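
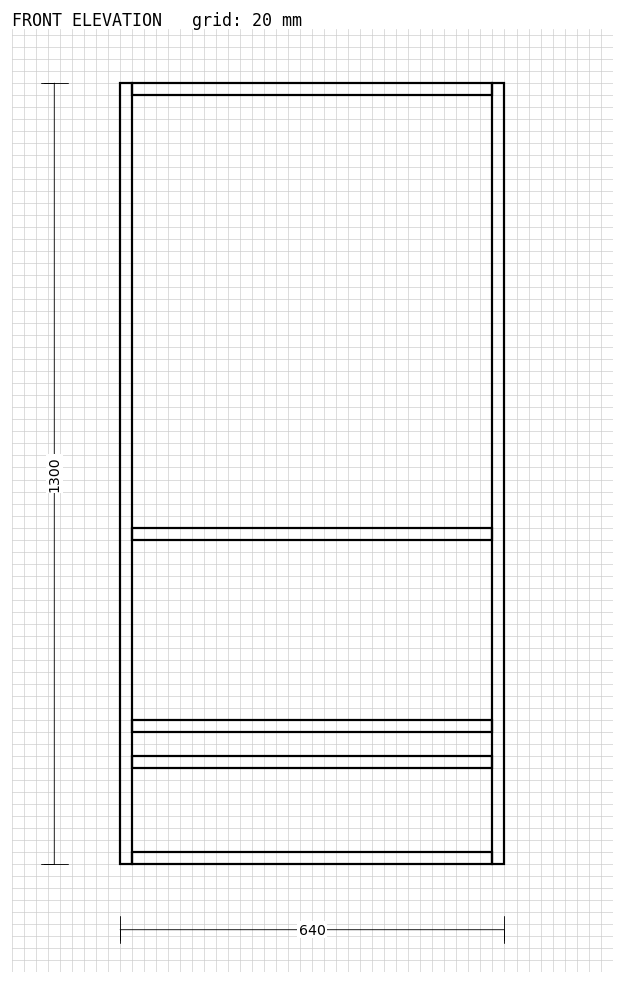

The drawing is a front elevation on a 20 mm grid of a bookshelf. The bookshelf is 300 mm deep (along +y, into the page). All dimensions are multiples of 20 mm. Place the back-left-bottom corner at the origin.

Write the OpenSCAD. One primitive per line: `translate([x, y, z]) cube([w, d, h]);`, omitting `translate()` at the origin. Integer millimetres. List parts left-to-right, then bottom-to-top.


cube([20, 300, 1300]);
translate([20, 0, 0]) cube([600, 300, 20]);
translate([20, 0, 160]) cube([600, 300, 20]);
translate([20, 0, 220]) cube([600, 300, 20]);
translate([20, 0, 540]) cube([600, 300, 20]);
translate([20, 0, 1280]) cube([600, 300, 20]);
translate([620, 0, 0]) cube([20, 300, 1300]);


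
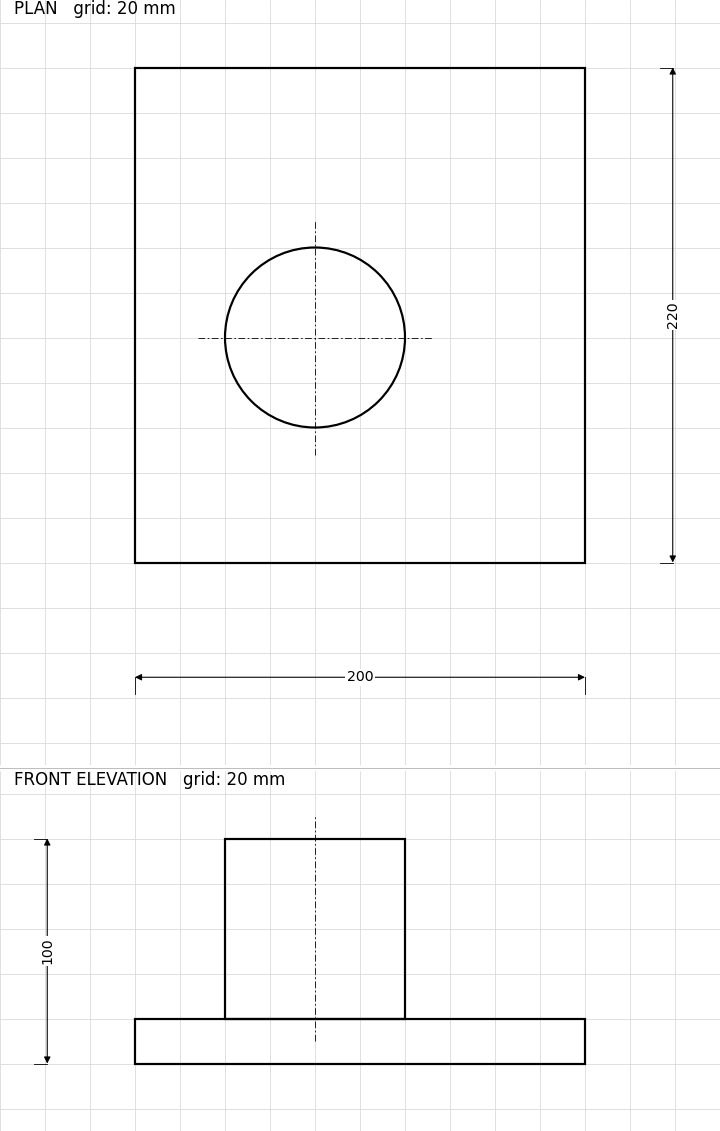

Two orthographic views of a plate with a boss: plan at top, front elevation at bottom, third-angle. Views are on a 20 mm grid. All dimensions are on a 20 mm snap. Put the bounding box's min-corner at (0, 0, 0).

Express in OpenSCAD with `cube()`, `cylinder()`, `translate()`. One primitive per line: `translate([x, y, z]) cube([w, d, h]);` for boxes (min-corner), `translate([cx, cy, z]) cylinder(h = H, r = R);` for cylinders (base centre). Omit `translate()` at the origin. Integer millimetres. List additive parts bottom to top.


cube([200, 220, 20]);
translate([80, 100, 20]) cylinder(h = 80, r = 40);


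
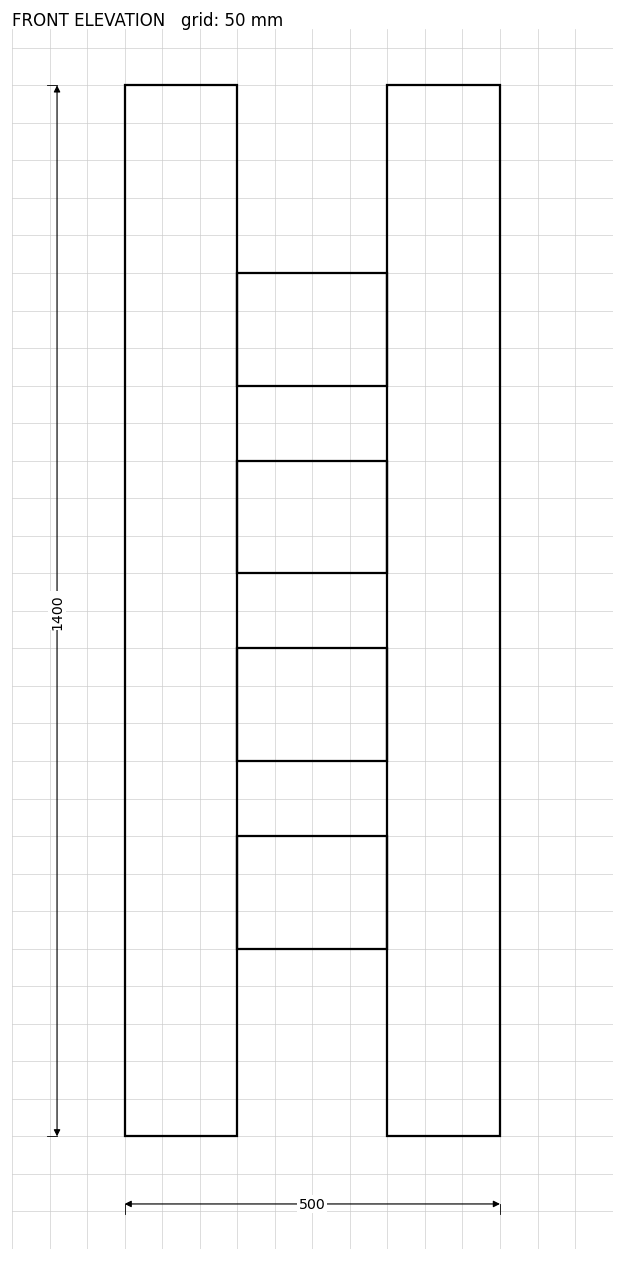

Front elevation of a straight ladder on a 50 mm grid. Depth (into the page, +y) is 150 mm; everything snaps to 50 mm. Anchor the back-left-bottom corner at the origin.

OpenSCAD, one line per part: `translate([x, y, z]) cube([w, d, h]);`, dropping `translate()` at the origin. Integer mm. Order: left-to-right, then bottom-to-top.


cube([150, 150, 1400]);
translate([150, 0, 250]) cube([200, 150, 150]);
translate([150, 0, 500]) cube([200, 150, 150]);
translate([150, 0, 750]) cube([200, 150, 150]);
translate([150, 0, 1000]) cube([200, 150, 150]);
translate([350, 0, 0]) cube([150, 150, 1400]);


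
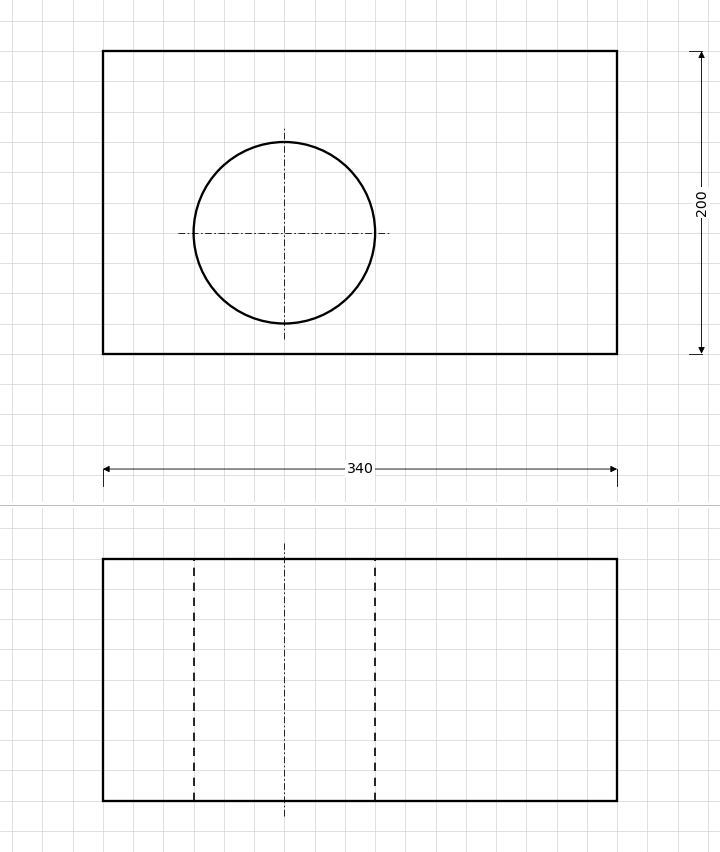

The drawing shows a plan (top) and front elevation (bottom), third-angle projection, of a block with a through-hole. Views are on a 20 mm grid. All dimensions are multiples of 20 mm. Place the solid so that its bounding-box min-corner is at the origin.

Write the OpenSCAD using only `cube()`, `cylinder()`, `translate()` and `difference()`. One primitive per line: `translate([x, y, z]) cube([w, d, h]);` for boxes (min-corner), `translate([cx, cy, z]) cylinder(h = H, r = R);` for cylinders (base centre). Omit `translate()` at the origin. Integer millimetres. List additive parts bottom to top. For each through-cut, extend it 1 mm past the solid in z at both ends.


difference() {
  cube([340, 200, 160]);
  translate([120, 80, -1]) cylinder(h = 162, r = 60);
}


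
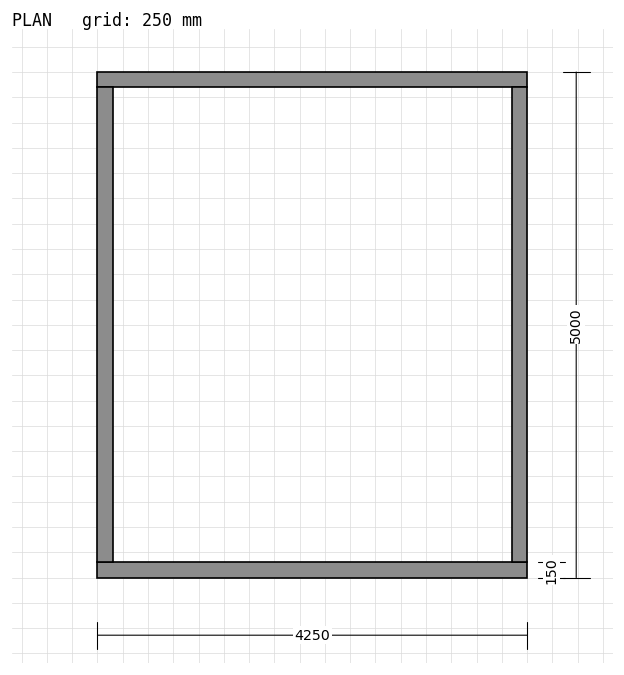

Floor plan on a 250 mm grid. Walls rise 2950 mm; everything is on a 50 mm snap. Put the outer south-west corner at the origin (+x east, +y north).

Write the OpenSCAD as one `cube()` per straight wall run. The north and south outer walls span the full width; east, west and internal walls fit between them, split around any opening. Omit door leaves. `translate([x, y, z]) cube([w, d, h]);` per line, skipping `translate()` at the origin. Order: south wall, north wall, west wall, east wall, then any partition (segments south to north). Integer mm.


cube([4250, 150, 2950]);
translate([0, 4850, 0]) cube([4250, 150, 2950]);
translate([0, 150, 0]) cube([150, 4700, 2950]);
translate([4100, 150, 0]) cube([150, 4700, 2950]);


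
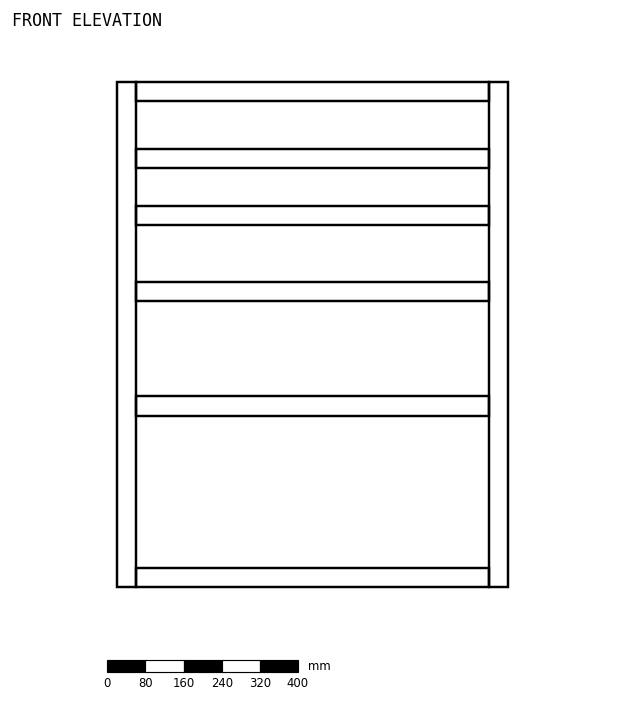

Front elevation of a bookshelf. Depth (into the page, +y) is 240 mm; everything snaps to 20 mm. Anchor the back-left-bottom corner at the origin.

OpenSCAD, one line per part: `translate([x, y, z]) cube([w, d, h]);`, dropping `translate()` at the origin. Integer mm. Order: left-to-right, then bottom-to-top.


cube([40, 240, 1060]);
translate([40, 0, 0]) cube([740, 240, 40]);
translate([40, 0, 360]) cube([740, 240, 40]);
translate([40, 0, 600]) cube([740, 240, 40]);
translate([40, 0, 760]) cube([740, 240, 40]);
translate([40, 0, 880]) cube([740, 240, 40]);
translate([40, 0, 1020]) cube([740, 240, 40]);
translate([780, 0, 0]) cube([40, 240, 1060]);


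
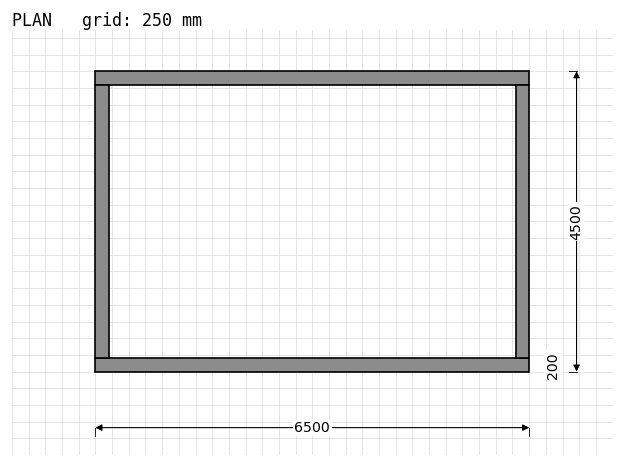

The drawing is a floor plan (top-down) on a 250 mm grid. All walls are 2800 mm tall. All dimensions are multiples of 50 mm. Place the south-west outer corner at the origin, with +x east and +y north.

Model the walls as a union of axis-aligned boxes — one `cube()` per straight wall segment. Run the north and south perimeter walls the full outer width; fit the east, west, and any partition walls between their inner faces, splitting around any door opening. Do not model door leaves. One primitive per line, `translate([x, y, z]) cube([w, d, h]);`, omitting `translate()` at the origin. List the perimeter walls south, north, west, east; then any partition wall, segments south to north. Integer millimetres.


cube([6500, 200, 2800]);
translate([0, 4300, 0]) cube([6500, 200, 2800]);
translate([0, 200, 0]) cube([200, 4100, 2800]);
translate([6300, 200, 0]) cube([200, 4100, 2800]);


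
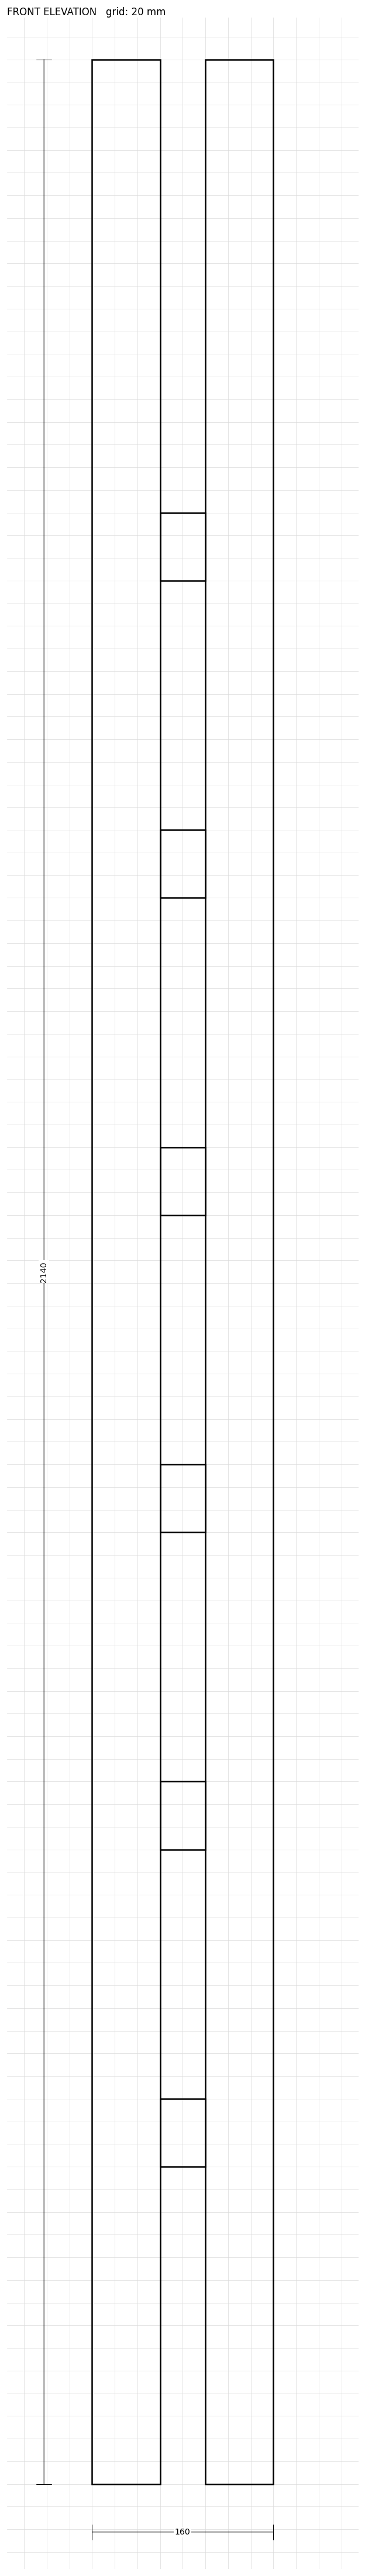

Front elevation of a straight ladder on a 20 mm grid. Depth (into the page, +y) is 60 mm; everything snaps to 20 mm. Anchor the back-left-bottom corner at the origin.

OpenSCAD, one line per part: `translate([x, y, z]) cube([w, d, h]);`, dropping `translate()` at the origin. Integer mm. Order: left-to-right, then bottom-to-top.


cube([60, 60, 2140]);
translate([60, 0, 280]) cube([40, 60, 60]);
translate([60, 0, 560]) cube([40, 60, 60]);
translate([60, 0, 840]) cube([40, 60, 60]);
translate([60, 0, 1120]) cube([40, 60, 60]);
translate([60, 0, 1400]) cube([40, 60, 60]);
translate([60, 0, 1680]) cube([40, 60, 60]);
translate([100, 0, 0]) cube([60, 60, 2140]);


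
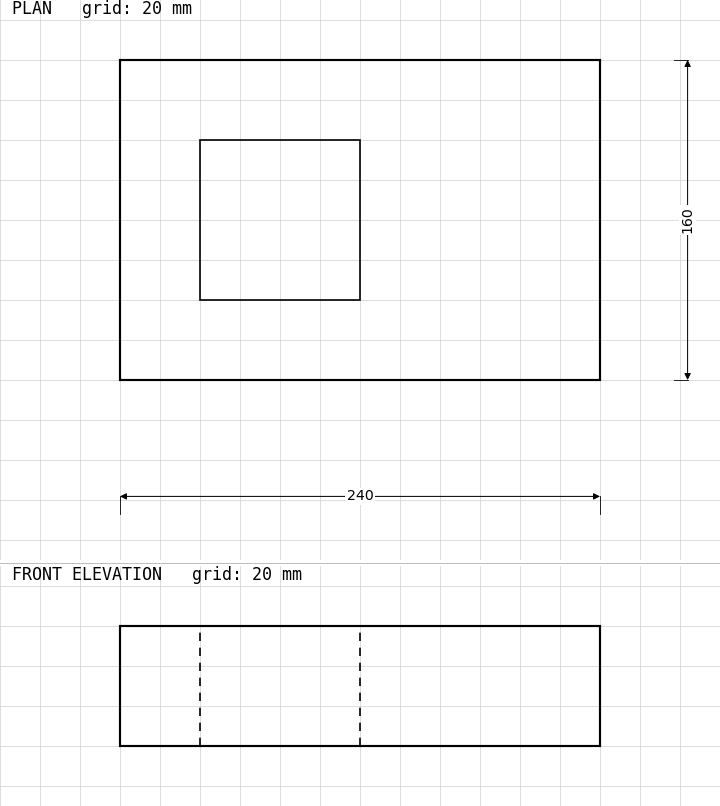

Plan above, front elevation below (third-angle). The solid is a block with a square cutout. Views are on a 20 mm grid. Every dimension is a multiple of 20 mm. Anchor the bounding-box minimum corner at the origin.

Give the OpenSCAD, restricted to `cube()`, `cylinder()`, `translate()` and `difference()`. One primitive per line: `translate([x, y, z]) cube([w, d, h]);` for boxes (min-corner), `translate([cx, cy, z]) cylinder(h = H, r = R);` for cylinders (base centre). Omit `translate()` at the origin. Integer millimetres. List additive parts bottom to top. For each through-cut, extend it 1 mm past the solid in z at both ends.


difference() {
  cube([240, 160, 60]);
  translate([40, 40, -1]) cube([80, 80, 62]);
}


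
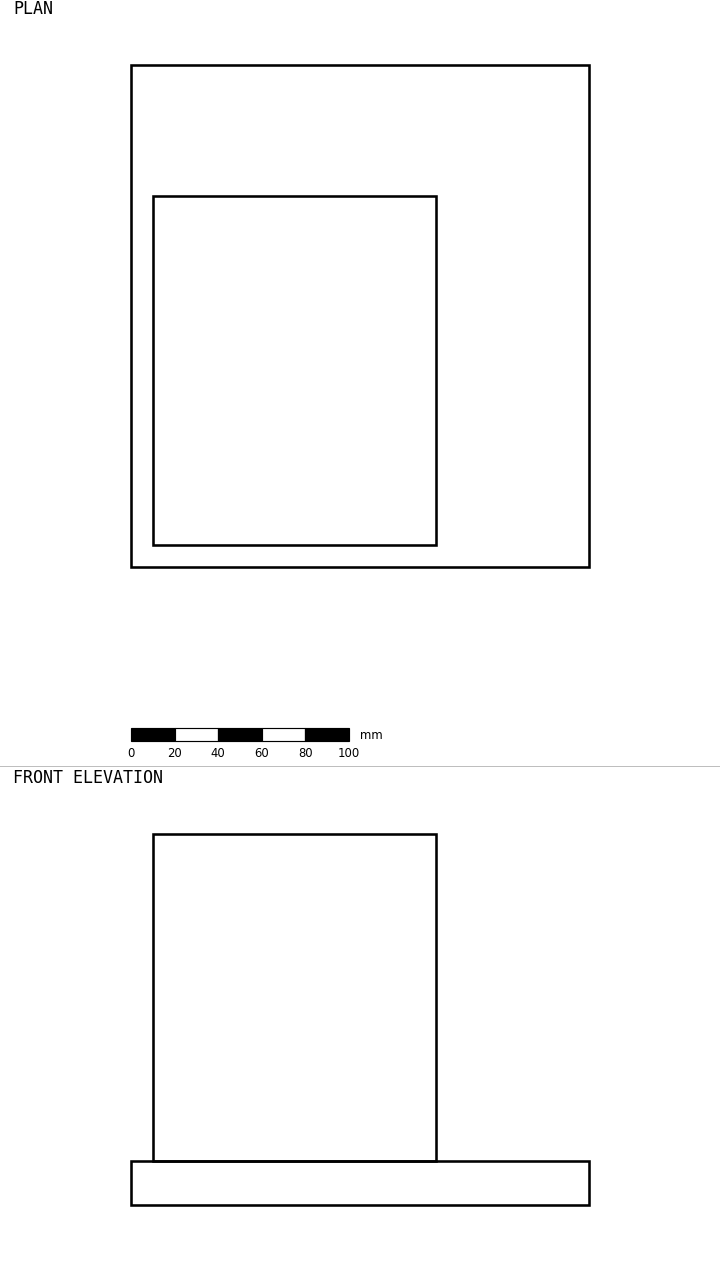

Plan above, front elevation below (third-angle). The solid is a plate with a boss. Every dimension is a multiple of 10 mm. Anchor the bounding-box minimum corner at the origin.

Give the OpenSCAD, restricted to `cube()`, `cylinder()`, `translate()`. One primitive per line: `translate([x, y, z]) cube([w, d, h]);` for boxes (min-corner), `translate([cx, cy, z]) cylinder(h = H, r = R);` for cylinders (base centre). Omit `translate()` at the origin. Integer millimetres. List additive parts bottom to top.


cube([210, 230, 20]);
translate([10, 10, 20]) cube([130, 160, 150]);


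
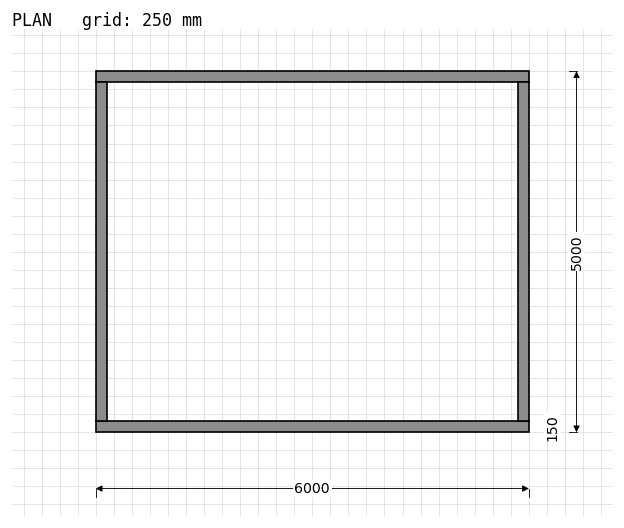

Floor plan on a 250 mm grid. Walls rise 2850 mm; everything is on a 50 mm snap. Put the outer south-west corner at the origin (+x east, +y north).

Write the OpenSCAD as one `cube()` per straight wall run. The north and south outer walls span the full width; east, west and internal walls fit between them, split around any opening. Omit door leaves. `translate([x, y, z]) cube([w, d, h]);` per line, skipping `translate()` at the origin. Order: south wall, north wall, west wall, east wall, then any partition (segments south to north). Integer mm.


cube([6000, 150, 2850]);
translate([0, 4850, 0]) cube([6000, 150, 2850]);
translate([0, 150, 0]) cube([150, 4700, 2850]);
translate([5850, 150, 0]) cube([150, 4700, 2850]);


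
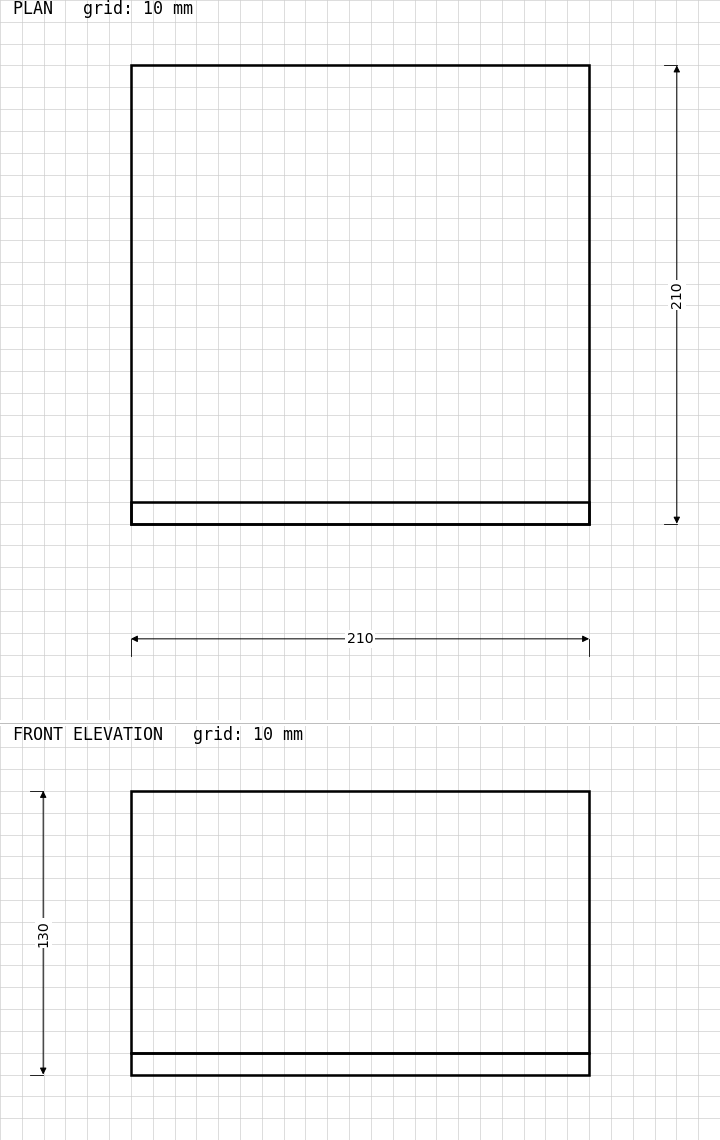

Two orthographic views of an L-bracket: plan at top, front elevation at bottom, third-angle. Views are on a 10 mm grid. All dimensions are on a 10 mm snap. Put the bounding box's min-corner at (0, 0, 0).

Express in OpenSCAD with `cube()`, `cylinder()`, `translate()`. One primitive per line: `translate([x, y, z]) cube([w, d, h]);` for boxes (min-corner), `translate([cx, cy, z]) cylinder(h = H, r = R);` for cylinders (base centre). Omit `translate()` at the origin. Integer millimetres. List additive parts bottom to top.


cube([210, 210, 10]);
translate([0, 0, 10]) cube([210, 10, 120]);


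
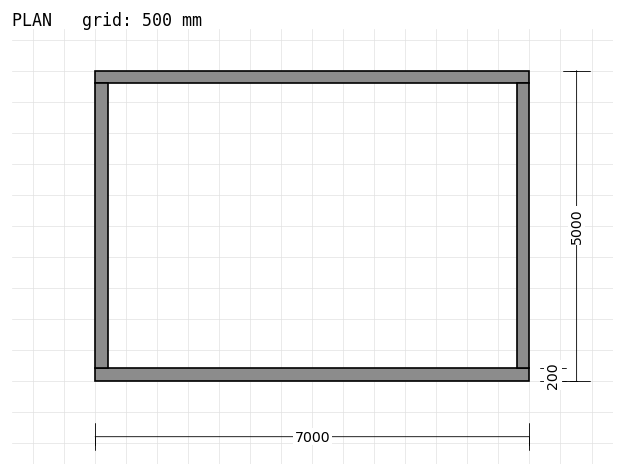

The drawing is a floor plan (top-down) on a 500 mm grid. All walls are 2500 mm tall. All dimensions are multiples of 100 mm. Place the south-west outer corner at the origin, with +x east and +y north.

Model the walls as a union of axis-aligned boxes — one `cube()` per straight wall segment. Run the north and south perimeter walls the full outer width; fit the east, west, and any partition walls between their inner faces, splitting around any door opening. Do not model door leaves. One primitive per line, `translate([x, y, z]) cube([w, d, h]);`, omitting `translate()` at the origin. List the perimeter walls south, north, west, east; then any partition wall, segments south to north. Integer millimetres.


cube([7000, 200, 2500]);
translate([0, 4800, 0]) cube([7000, 200, 2500]);
translate([0, 200, 0]) cube([200, 4600, 2500]);
translate([6800, 200, 0]) cube([200, 4600, 2500]);


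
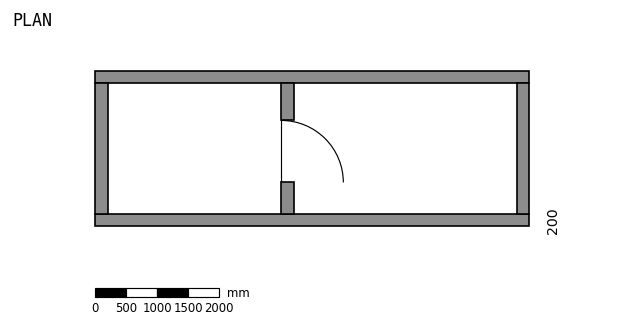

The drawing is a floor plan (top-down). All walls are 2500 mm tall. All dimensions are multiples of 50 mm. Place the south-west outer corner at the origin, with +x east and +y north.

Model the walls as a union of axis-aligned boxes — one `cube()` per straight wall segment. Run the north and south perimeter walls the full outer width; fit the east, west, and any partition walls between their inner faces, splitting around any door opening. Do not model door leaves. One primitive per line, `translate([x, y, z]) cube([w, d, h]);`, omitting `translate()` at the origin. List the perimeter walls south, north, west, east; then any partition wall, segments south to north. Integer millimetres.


cube([7000, 200, 2500]);
translate([0, 2300, 0]) cube([7000, 200, 2500]);
translate([0, 200, 0]) cube([200, 2100, 2500]);
translate([6800, 200, 0]) cube([200, 2100, 2500]);
translate([3000, 200, 0]) cube([200, 500, 2500]);
translate([3000, 1700, 0]) cube([200, 600, 2500]);


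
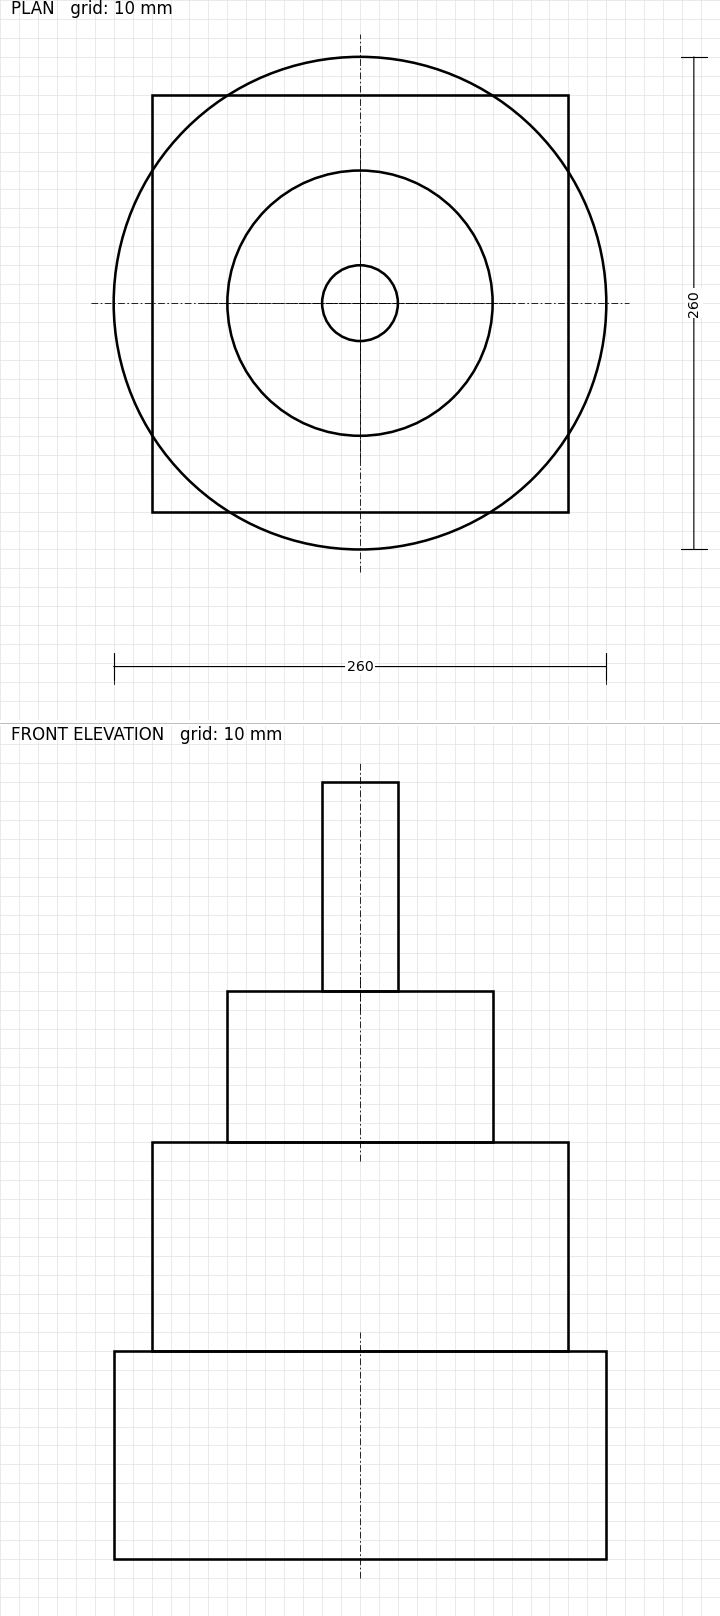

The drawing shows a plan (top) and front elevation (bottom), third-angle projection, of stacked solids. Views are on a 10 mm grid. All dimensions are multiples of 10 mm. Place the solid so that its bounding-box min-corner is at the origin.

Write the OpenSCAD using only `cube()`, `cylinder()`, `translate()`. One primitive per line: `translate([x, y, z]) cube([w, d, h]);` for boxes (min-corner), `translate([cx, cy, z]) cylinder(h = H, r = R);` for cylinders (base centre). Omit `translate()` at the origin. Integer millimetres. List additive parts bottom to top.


translate([130, 130, 0]) cylinder(h = 110, r = 130);
translate([20, 20, 110]) cube([220, 220, 110]);
translate([130, 130, 220]) cylinder(h = 80, r = 70);
translate([130, 130, 300]) cylinder(h = 110, r = 20);


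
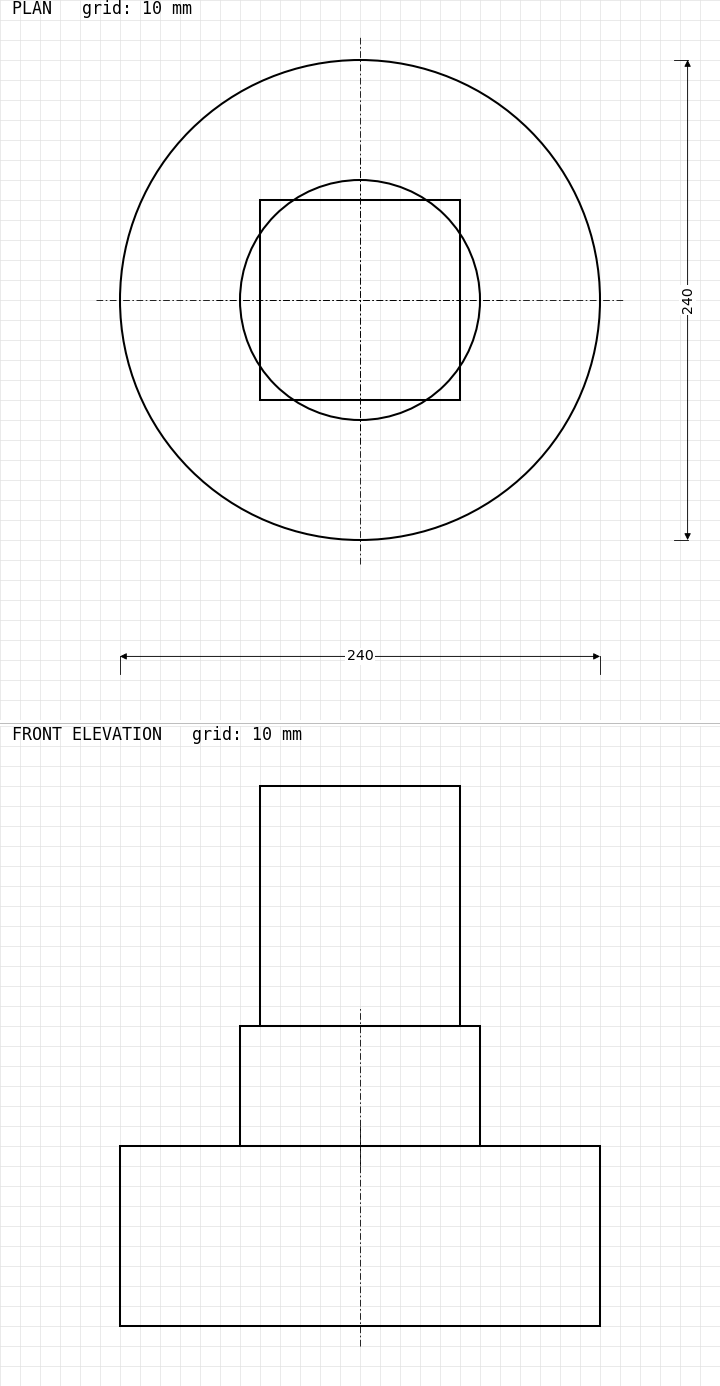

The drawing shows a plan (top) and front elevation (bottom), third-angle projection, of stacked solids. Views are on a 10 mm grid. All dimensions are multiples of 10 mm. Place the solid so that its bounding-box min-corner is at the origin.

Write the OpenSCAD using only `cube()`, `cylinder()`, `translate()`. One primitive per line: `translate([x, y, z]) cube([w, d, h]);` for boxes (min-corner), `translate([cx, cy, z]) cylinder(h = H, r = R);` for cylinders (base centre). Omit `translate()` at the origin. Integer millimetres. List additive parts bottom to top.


translate([120, 120, 0]) cylinder(h = 90, r = 120);
translate([120, 120, 90]) cylinder(h = 60, r = 60);
translate([70, 70, 150]) cube([100, 100, 120]);


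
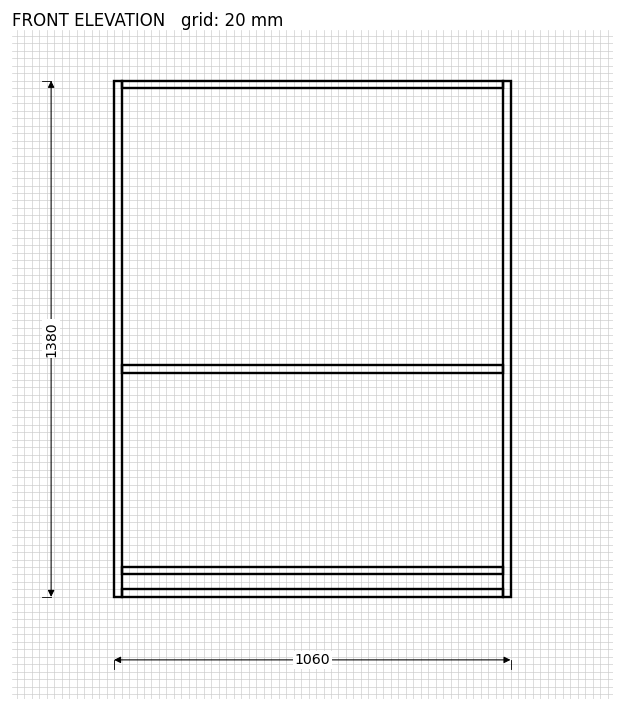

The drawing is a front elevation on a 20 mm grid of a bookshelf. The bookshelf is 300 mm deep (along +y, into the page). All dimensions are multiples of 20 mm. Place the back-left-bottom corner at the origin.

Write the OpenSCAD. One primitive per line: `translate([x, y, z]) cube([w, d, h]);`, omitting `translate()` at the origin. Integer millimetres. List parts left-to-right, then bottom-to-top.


cube([20, 300, 1380]);
translate([20, 0, 0]) cube([1020, 300, 20]);
translate([20, 0, 60]) cube([1020, 300, 20]);
translate([20, 0, 600]) cube([1020, 300, 20]);
translate([20, 0, 1360]) cube([1020, 300, 20]);
translate([1040, 0, 0]) cube([20, 300, 1380]);


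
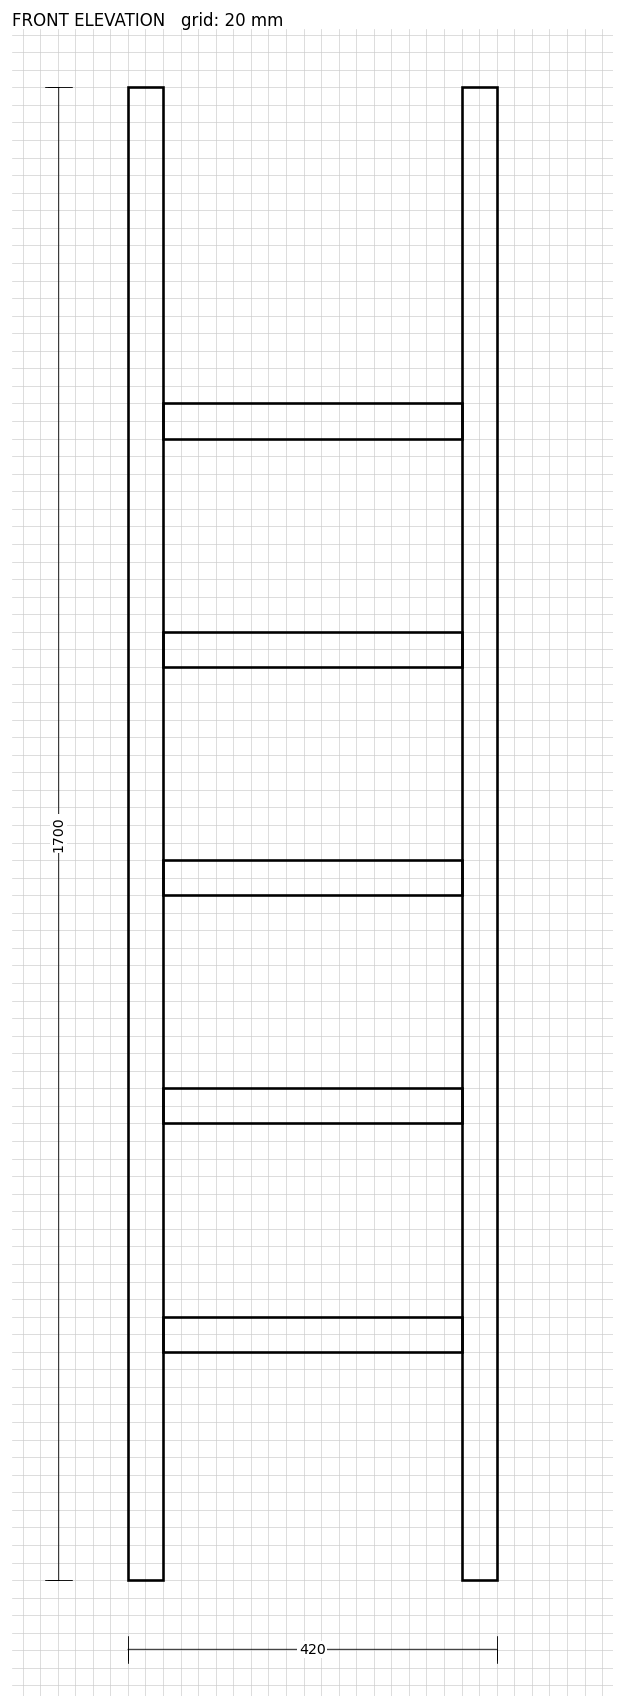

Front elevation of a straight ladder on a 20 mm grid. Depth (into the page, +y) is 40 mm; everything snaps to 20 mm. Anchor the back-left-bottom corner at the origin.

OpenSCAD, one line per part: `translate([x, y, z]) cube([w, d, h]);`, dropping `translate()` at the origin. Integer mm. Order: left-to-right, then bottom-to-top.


cube([40, 40, 1700]);
translate([40, 0, 260]) cube([340, 40, 40]);
translate([40, 0, 520]) cube([340, 40, 40]);
translate([40, 0, 780]) cube([340, 40, 40]);
translate([40, 0, 1040]) cube([340, 40, 40]);
translate([40, 0, 1300]) cube([340, 40, 40]);
translate([380, 0, 0]) cube([40, 40, 1700]);


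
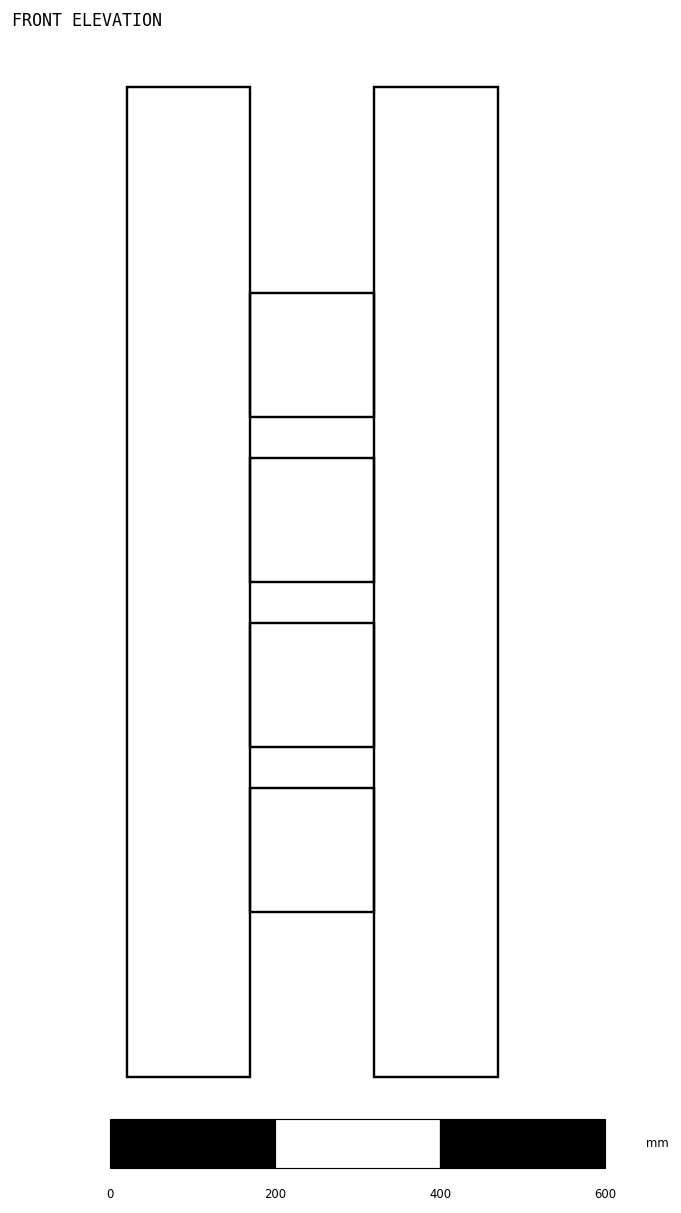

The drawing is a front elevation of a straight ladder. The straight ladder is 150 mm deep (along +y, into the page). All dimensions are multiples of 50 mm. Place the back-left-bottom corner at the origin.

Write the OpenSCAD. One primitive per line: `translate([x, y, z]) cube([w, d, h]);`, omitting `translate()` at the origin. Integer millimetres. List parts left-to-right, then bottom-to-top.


cube([150, 150, 1200]);
translate([150, 0, 200]) cube([150, 150, 150]);
translate([150, 0, 400]) cube([150, 150, 150]);
translate([150, 0, 600]) cube([150, 150, 150]);
translate([150, 0, 800]) cube([150, 150, 150]);
translate([300, 0, 0]) cube([150, 150, 1200]);


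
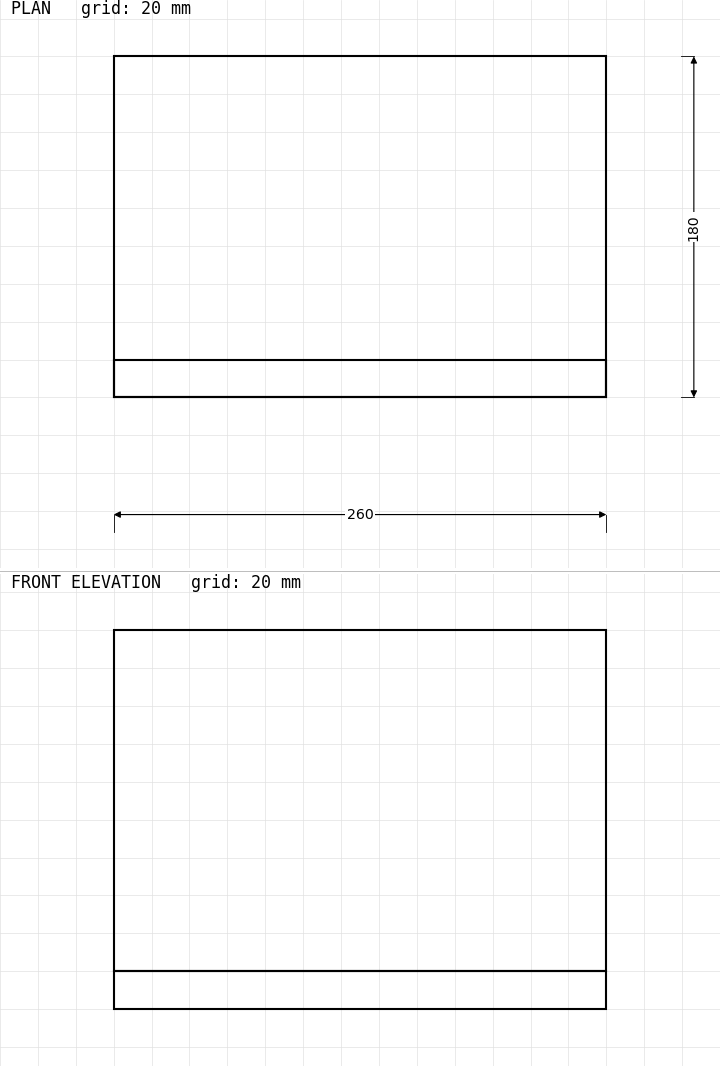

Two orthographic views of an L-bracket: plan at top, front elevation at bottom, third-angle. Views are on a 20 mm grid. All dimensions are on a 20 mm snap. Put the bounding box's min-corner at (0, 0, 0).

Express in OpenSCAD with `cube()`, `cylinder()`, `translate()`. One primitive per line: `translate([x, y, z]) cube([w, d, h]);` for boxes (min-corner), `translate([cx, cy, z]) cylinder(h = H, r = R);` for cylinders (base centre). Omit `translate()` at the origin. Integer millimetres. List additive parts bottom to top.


cube([260, 180, 20]);
translate([0, 0, 20]) cube([260, 20, 180]);


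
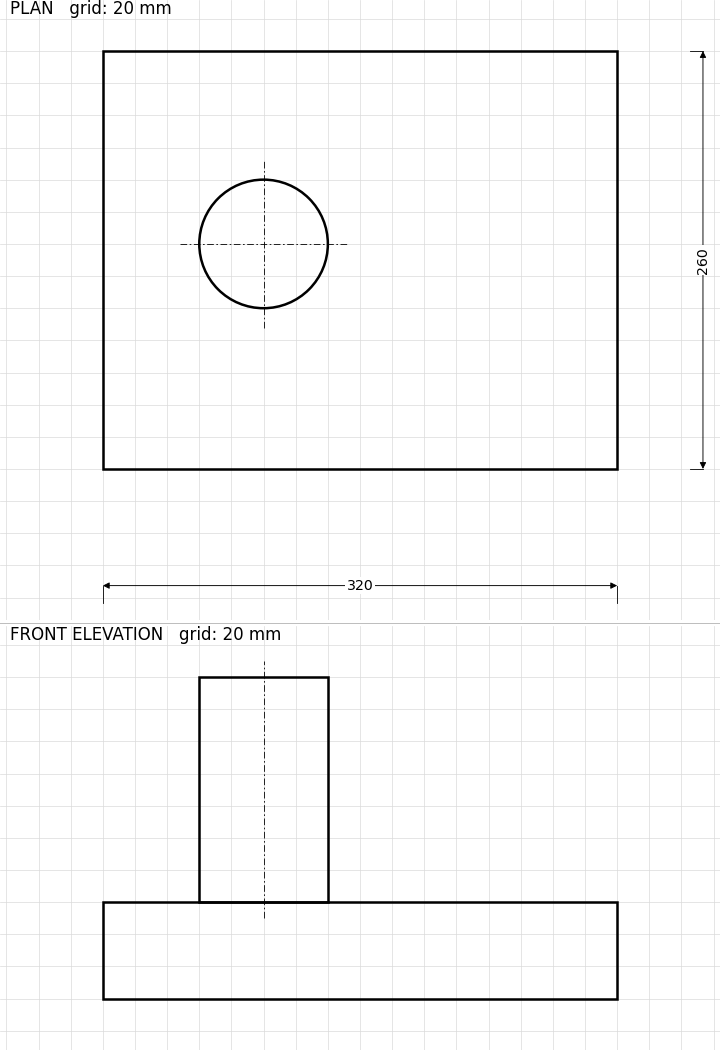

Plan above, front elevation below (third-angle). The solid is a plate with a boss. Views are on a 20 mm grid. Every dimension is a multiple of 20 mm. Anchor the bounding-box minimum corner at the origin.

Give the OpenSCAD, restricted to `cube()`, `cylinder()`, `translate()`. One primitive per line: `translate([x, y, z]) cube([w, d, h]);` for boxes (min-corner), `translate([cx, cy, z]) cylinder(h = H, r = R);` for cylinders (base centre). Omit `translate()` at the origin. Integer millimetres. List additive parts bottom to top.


cube([320, 260, 60]);
translate([100, 140, 60]) cylinder(h = 140, r = 40);


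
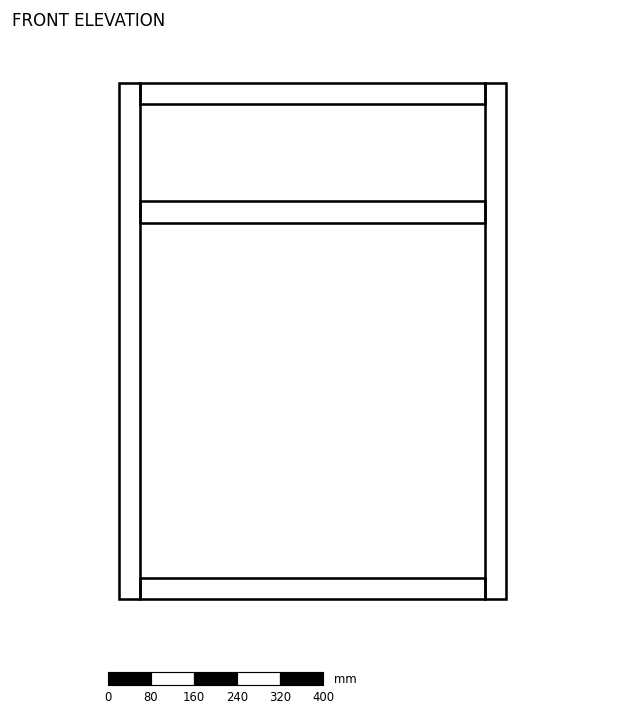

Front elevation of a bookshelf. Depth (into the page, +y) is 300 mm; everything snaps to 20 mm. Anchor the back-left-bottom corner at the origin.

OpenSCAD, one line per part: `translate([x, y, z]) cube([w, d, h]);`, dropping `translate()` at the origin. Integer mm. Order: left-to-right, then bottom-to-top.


cube([40, 300, 960]);
translate([40, 0, 0]) cube([640, 300, 40]);
translate([40, 0, 700]) cube([640, 300, 40]);
translate([40, 0, 920]) cube([640, 300, 40]);
translate([680, 0, 0]) cube([40, 300, 960]);


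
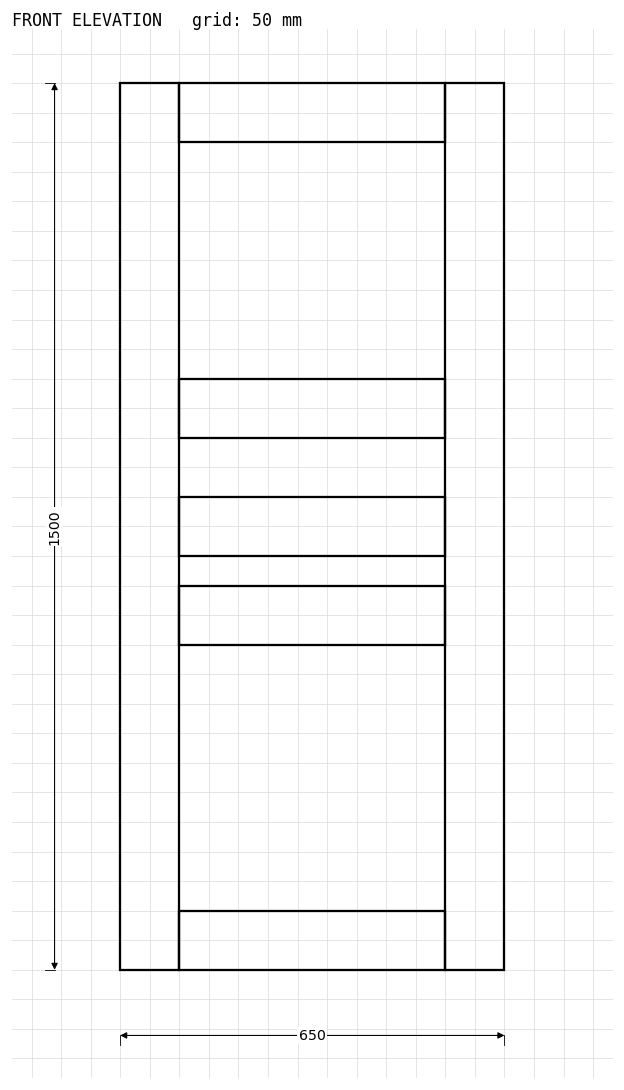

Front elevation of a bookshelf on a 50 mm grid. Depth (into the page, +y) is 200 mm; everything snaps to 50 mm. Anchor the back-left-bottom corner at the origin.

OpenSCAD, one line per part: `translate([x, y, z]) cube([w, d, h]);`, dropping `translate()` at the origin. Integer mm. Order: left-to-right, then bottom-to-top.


cube([100, 200, 1500]);
translate([100, 0, 0]) cube([450, 200, 100]);
translate([100, 0, 550]) cube([450, 200, 100]);
translate([100, 0, 700]) cube([450, 200, 100]);
translate([100, 0, 900]) cube([450, 200, 100]);
translate([100, 0, 1400]) cube([450, 200, 100]);
translate([550, 0, 0]) cube([100, 200, 1500]);


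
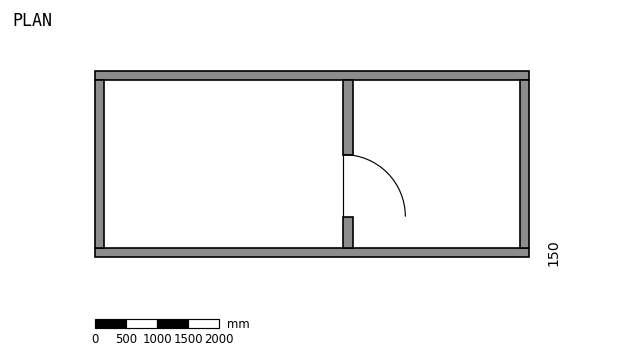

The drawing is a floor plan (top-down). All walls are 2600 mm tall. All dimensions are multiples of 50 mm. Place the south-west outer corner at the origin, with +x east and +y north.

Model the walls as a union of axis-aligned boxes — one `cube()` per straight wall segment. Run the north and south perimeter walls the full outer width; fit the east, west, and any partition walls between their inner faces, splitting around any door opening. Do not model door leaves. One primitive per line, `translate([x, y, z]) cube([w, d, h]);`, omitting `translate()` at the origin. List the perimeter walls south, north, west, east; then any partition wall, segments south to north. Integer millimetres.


cube([7000, 150, 2600]);
translate([0, 2850, 0]) cube([7000, 150, 2600]);
translate([0, 150, 0]) cube([150, 2700, 2600]);
translate([6850, 150, 0]) cube([150, 2700, 2600]);
translate([4000, 150, 0]) cube([150, 500, 2600]);
translate([4000, 1650, 0]) cube([150, 1200, 2600]);


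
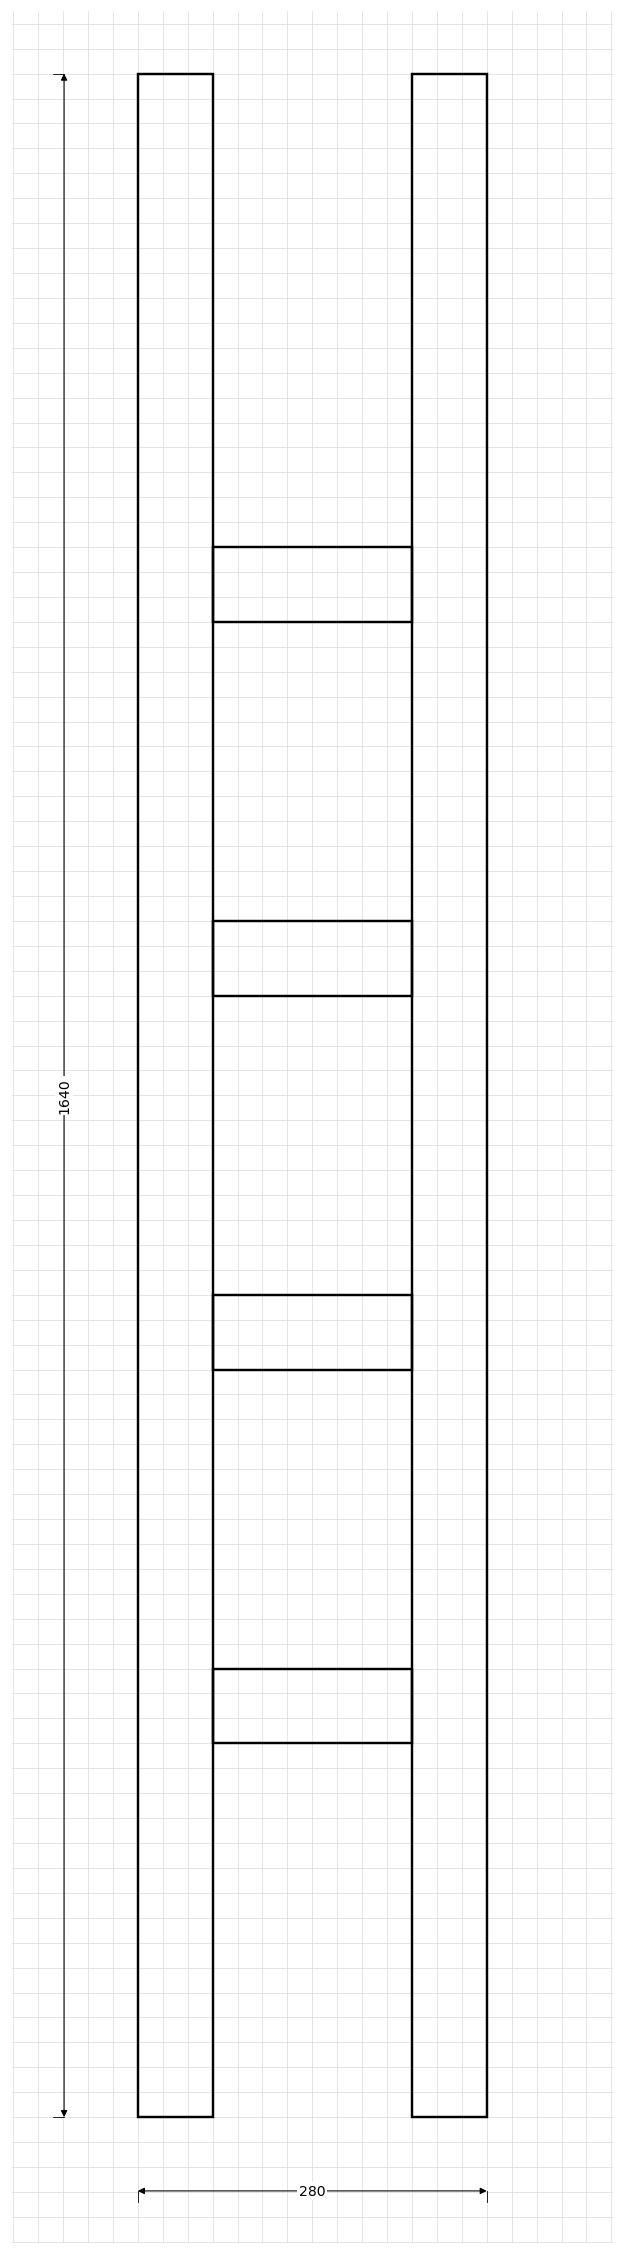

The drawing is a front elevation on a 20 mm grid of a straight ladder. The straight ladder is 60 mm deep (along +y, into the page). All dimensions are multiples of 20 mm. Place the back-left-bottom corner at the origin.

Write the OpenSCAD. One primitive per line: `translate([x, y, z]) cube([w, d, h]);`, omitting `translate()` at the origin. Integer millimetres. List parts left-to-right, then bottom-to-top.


cube([60, 60, 1640]);
translate([60, 0, 300]) cube([160, 60, 60]);
translate([60, 0, 600]) cube([160, 60, 60]);
translate([60, 0, 900]) cube([160, 60, 60]);
translate([60, 0, 1200]) cube([160, 60, 60]);
translate([220, 0, 0]) cube([60, 60, 1640]);


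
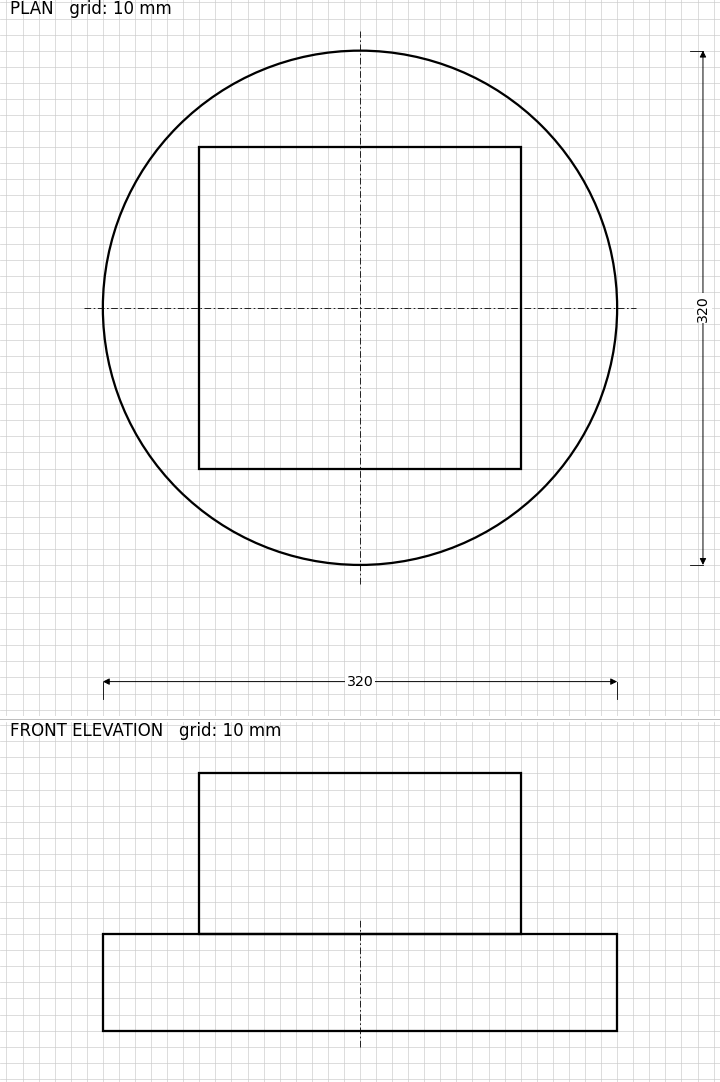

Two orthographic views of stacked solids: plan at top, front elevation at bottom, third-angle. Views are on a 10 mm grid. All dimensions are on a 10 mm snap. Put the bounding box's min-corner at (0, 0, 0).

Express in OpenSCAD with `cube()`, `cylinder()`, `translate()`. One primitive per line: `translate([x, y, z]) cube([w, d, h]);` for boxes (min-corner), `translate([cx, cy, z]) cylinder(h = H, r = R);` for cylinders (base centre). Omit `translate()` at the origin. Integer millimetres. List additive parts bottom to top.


translate([160, 160, 0]) cylinder(h = 60, r = 160);
translate([60, 60, 60]) cube([200, 200, 100]);


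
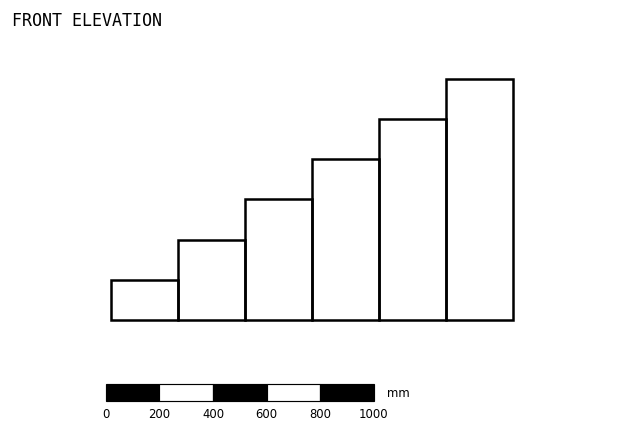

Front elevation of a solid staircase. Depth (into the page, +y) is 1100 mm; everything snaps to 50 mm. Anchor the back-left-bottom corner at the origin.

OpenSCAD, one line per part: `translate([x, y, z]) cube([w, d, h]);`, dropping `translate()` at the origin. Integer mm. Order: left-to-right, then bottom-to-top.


cube([250, 1100, 150]);
translate([250, 0, 0]) cube([250, 1100, 300]);
translate([500, 0, 0]) cube([250, 1100, 450]);
translate([750, 0, 0]) cube([250, 1100, 600]);
translate([1000, 0, 0]) cube([250, 1100, 750]);
translate([1250, 0, 0]) cube([250, 1100, 900]);


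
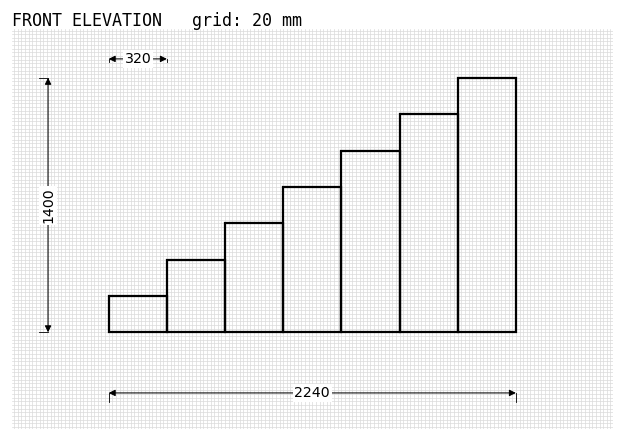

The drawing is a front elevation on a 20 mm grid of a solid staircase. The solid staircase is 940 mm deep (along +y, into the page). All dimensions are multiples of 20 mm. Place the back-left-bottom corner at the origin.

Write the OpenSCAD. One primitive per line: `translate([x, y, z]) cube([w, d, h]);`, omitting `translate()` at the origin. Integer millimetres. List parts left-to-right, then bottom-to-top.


cube([320, 940, 200]);
translate([320, 0, 0]) cube([320, 940, 400]);
translate([640, 0, 0]) cube([320, 940, 600]);
translate([960, 0, 0]) cube([320, 940, 800]);
translate([1280, 0, 0]) cube([320, 940, 1000]);
translate([1600, 0, 0]) cube([320, 940, 1200]);
translate([1920, 0, 0]) cube([320, 940, 1400]);


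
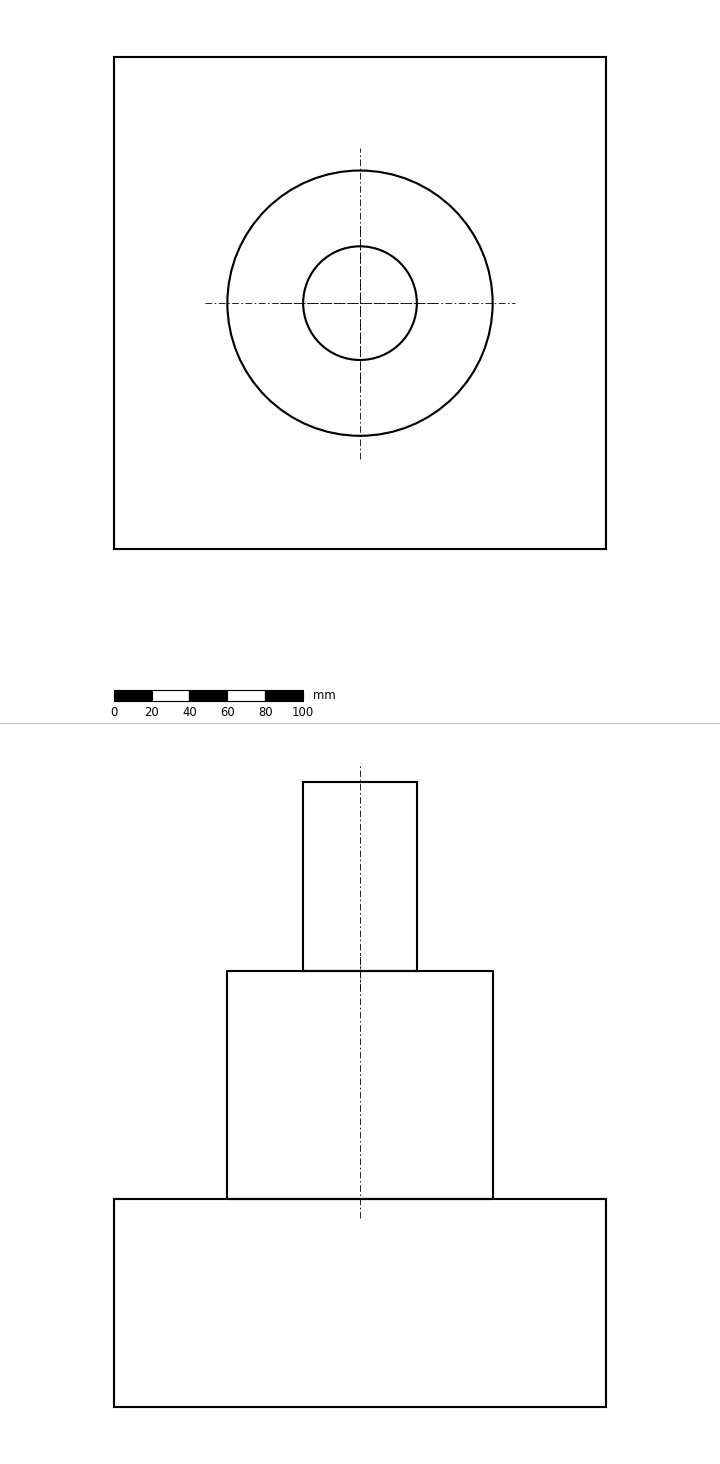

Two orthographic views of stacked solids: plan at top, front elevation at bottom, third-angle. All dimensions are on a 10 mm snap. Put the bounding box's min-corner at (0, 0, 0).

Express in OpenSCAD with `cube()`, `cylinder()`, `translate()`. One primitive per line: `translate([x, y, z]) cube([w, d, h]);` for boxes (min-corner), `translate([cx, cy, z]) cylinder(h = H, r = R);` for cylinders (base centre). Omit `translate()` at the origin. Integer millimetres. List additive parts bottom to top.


cube([260, 260, 110]);
translate([130, 130, 110]) cylinder(h = 120, r = 70);
translate([130, 130, 230]) cylinder(h = 100, r = 30);


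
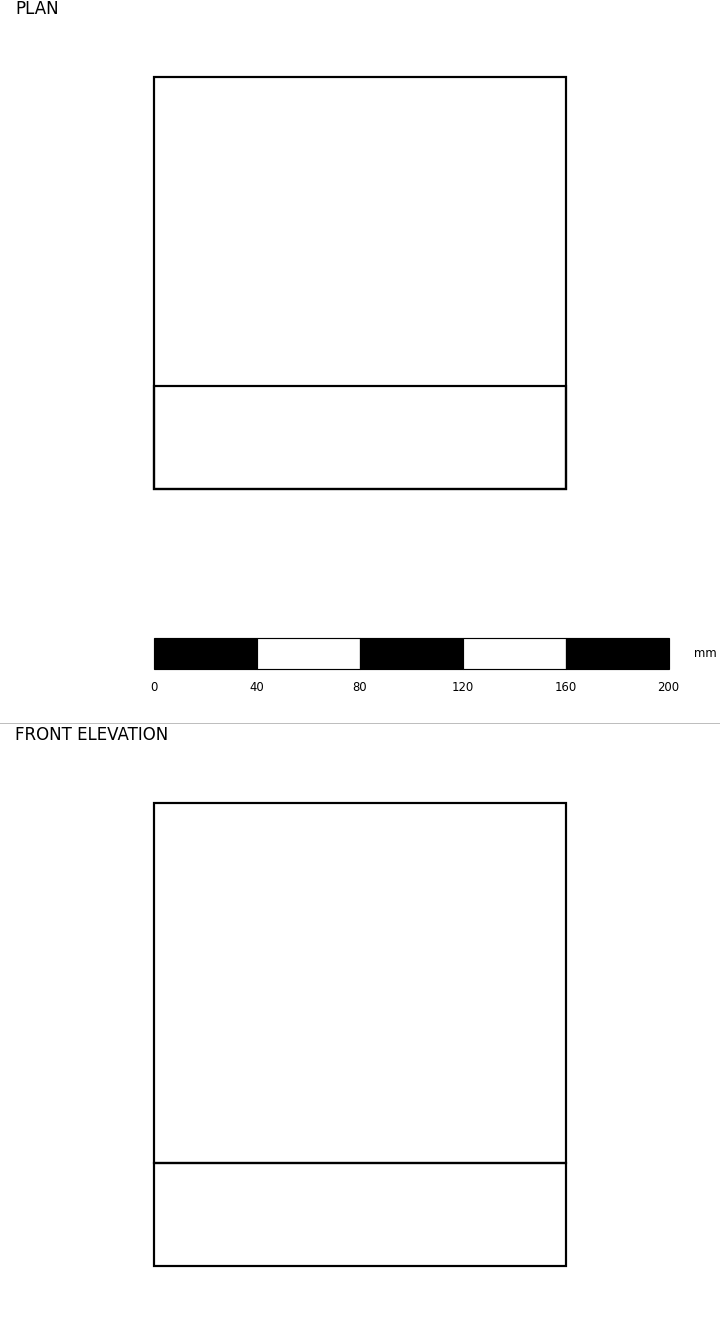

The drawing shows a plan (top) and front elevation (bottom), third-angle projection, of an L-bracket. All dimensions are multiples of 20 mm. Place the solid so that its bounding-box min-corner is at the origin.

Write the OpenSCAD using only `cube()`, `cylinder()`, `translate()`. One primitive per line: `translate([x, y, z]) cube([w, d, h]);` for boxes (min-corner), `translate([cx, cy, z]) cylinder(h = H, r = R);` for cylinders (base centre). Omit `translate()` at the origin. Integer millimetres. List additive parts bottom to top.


cube([160, 160, 40]);
translate([0, 0, 40]) cube([160, 40, 140]);


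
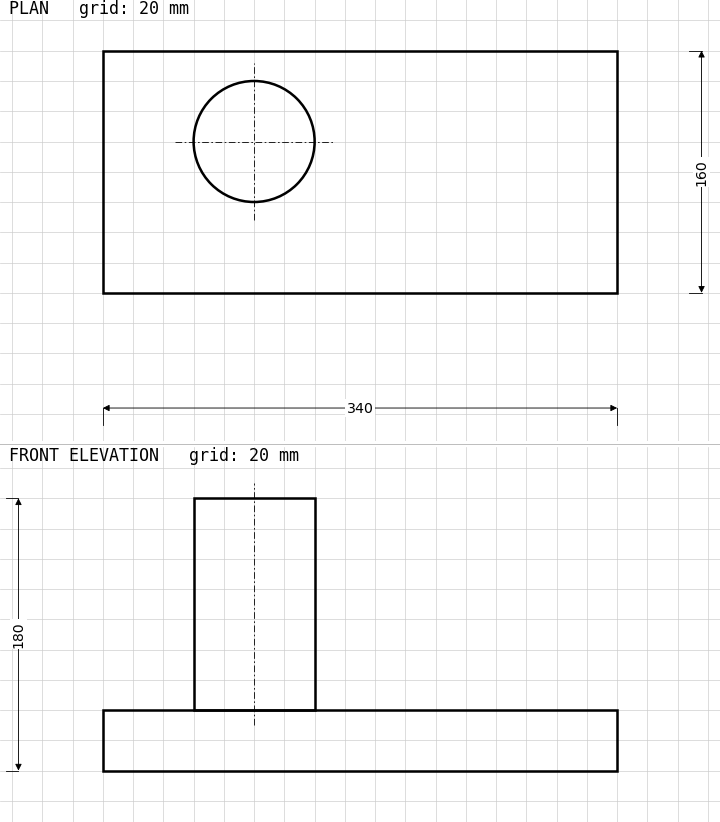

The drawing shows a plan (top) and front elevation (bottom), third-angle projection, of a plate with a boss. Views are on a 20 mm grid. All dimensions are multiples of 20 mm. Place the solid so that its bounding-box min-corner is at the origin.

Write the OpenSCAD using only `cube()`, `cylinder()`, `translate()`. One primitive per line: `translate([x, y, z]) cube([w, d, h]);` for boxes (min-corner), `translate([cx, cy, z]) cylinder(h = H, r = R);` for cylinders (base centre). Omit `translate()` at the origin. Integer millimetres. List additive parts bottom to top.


cube([340, 160, 40]);
translate([100, 100, 40]) cylinder(h = 140, r = 40);


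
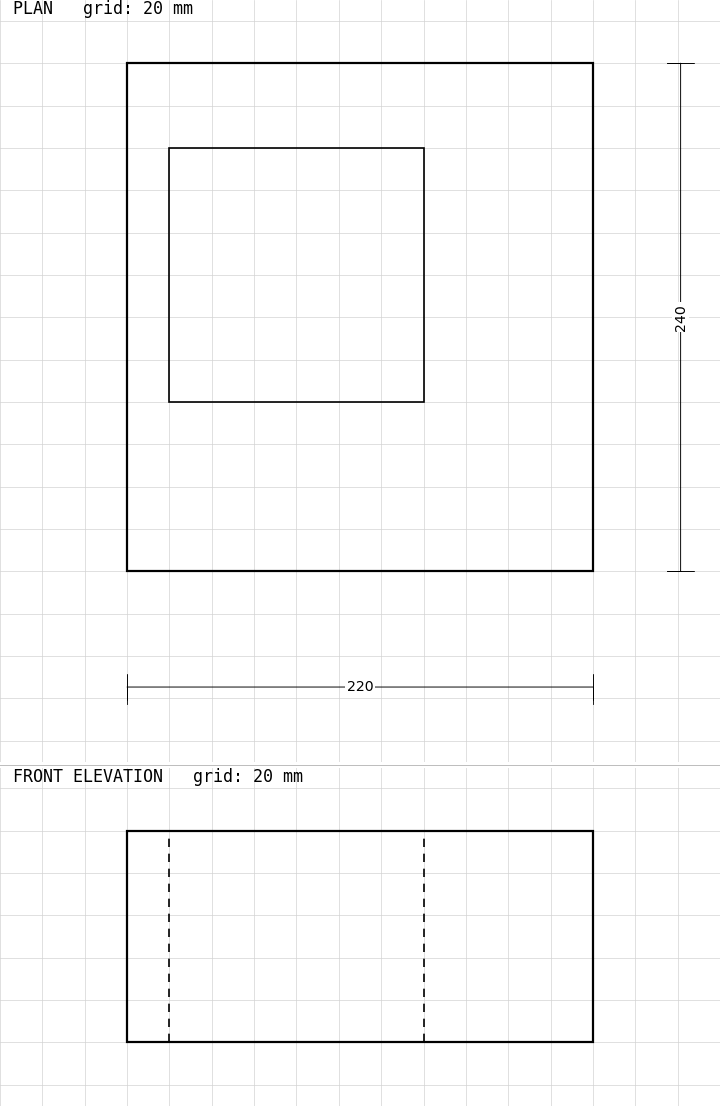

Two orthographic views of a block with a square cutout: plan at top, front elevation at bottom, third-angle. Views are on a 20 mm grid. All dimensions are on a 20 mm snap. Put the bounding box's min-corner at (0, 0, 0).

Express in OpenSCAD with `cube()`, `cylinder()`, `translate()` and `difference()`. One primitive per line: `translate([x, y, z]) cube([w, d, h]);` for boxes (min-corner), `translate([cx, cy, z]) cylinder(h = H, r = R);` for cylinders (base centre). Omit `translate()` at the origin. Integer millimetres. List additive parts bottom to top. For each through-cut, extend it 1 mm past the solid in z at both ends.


difference() {
  cube([220, 240, 100]);
  translate([20, 80, -1]) cube([120, 120, 102]);
}


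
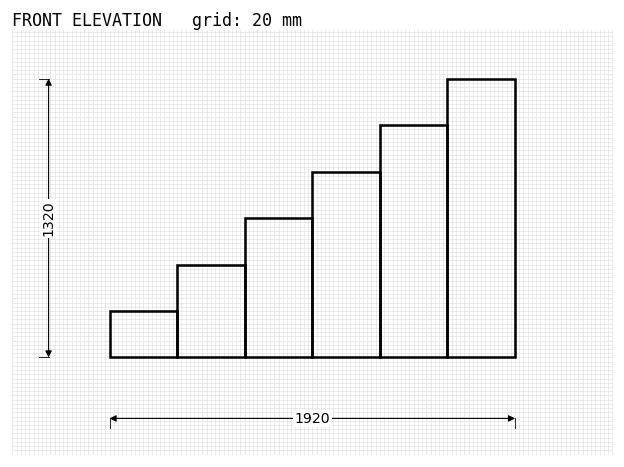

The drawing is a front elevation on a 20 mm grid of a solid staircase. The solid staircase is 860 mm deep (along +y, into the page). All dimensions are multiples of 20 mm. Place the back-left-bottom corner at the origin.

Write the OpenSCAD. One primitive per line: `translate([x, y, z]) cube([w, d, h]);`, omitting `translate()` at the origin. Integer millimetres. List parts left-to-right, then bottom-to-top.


cube([320, 860, 220]);
translate([320, 0, 0]) cube([320, 860, 440]);
translate([640, 0, 0]) cube([320, 860, 660]);
translate([960, 0, 0]) cube([320, 860, 880]);
translate([1280, 0, 0]) cube([320, 860, 1100]);
translate([1600, 0, 0]) cube([320, 860, 1320]);


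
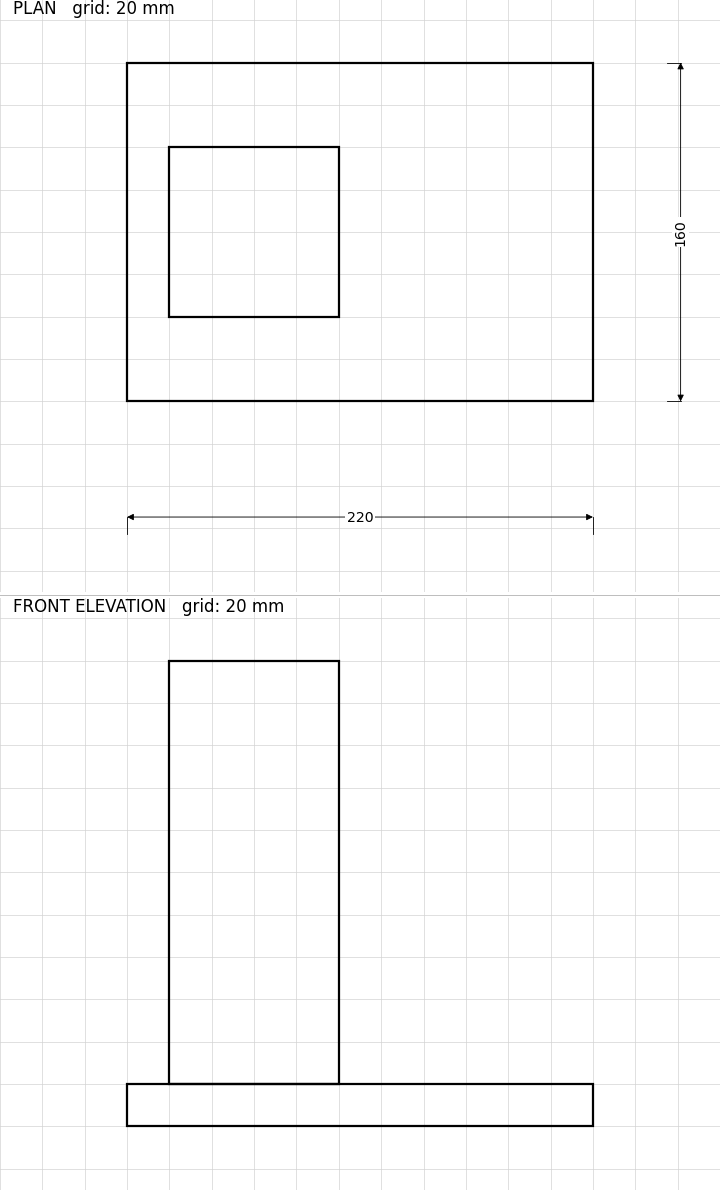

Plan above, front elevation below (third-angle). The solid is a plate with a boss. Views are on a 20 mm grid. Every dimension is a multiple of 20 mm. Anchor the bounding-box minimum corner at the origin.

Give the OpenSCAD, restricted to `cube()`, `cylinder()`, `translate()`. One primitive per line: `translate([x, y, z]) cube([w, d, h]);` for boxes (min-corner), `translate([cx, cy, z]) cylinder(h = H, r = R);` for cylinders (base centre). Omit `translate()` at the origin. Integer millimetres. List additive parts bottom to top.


cube([220, 160, 20]);
translate([20, 40, 20]) cube([80, 80, 200]);
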